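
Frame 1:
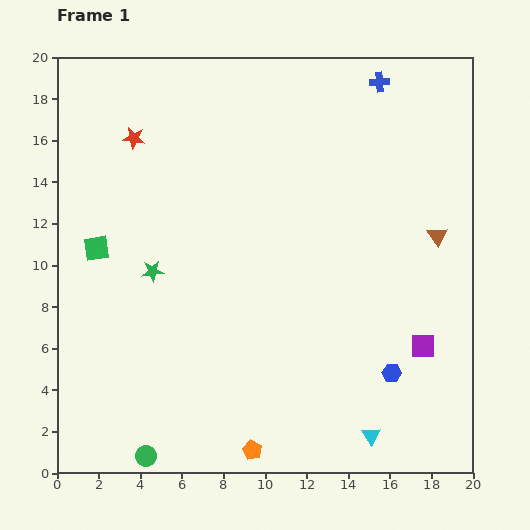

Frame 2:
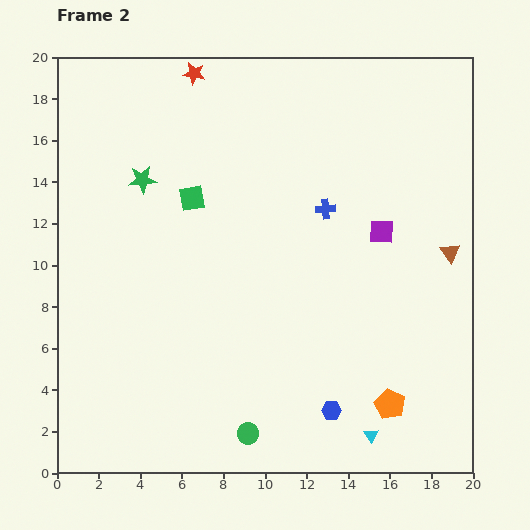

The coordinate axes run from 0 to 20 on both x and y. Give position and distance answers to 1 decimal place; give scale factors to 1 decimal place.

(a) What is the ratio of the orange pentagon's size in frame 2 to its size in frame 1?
1.6×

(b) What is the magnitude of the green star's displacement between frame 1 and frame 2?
4.4

The green star moved from (4.6, 9.7) to (4.1, 14.1), a distance of √(0.5² + 4.4²) ≈ 4.4.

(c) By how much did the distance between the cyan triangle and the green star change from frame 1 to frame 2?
+3.4

Distance in frame 1: 13.1. Distance in frame 2: 16.5.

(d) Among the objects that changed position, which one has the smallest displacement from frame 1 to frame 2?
the brown triangle

(moved 1.0)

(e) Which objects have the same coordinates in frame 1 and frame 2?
the cyan triangle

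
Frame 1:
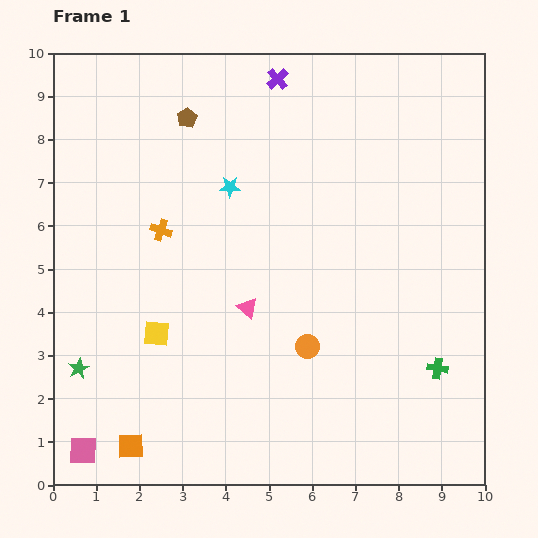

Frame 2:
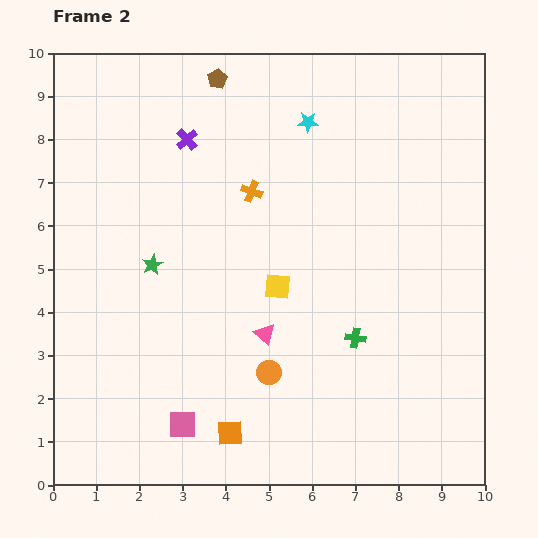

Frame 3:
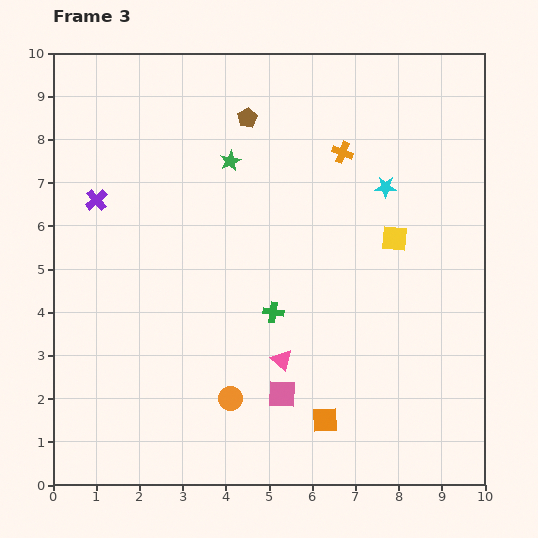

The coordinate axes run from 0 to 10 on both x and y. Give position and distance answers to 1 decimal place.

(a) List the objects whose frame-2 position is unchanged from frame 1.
none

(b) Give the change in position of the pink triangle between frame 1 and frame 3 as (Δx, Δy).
(0.8, -1.2)

The pink triangle was at (4.5, 4.1) in frame 1 and (5.3, 2.9) in frame 3.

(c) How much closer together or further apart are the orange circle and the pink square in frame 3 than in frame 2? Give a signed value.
-1.1

Distance in frame 2: 2.3. Distance in frame 3: 1.2.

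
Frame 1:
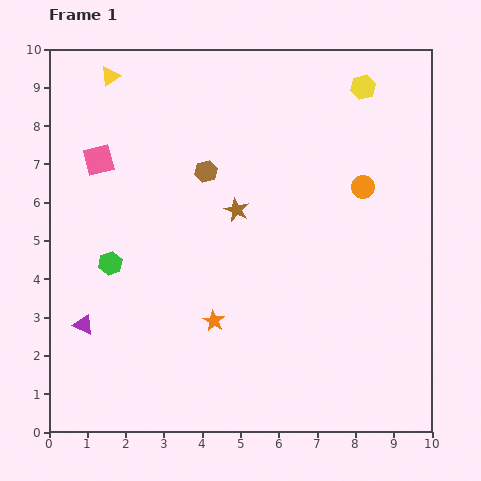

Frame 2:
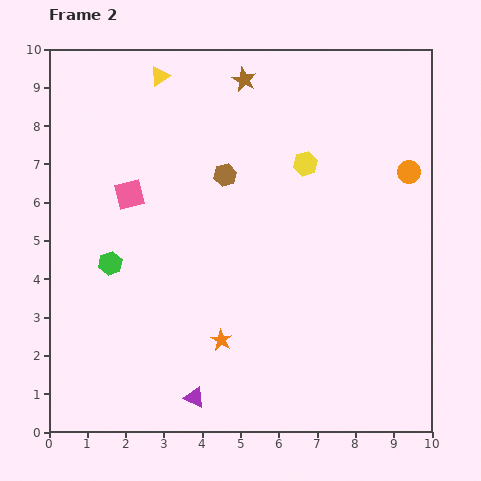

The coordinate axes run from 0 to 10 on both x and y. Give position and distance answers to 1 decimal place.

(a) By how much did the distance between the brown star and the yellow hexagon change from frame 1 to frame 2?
-1.9

Distance in frame 1: 4.6. Distance in frame 2: 2.7.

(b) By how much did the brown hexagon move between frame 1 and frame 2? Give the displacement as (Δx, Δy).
(0.5, -0.1)

The brown hexagon was at (4.1, 6.8) in frame 1 and (4.6, 6.7) in frame 2.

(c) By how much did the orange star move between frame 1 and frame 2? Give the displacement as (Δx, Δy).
(0.2, -0.5)

The orange star was at (4.3, 2.9) in frame 1 and (4.5, 2.4) in frame 2.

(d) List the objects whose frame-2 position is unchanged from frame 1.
the green hexagon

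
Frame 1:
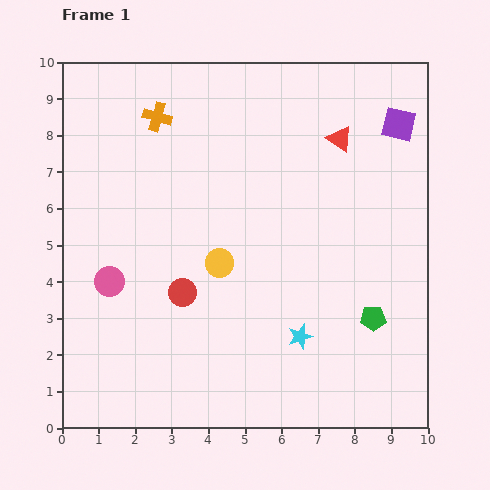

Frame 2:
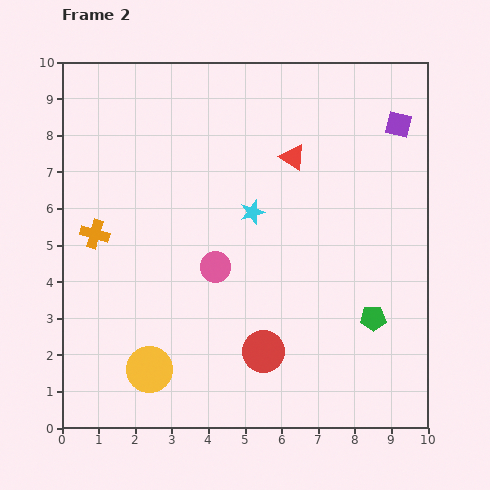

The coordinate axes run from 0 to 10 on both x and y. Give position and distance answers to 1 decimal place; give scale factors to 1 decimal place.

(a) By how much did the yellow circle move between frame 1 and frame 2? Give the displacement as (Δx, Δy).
(-1.9, -2.9)

The yellow circle was at (4.3, 4.5) in frame 1 and (2.4, 1.6) in frame 2.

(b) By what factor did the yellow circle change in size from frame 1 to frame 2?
1.6×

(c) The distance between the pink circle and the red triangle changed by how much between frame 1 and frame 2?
-3.7

Distance in frame 1: 7.4. Distance in frame 2: 3.7.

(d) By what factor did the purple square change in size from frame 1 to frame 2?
0.8×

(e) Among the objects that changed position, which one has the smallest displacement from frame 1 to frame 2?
the red triangle

(moved 1.4)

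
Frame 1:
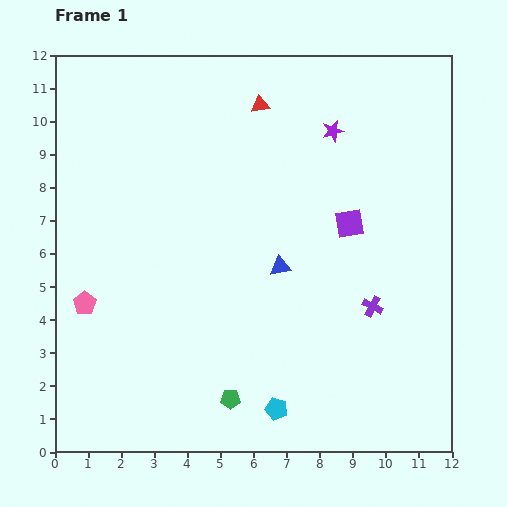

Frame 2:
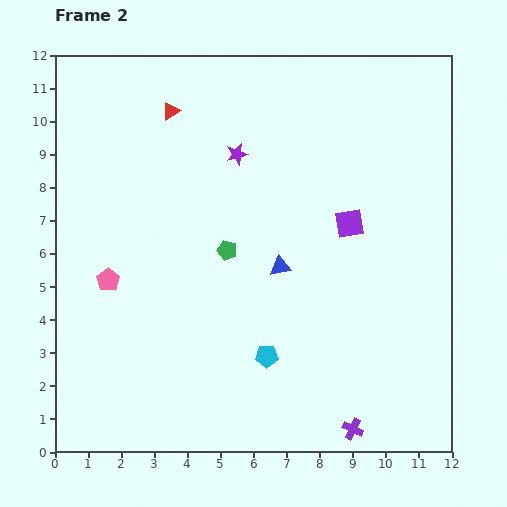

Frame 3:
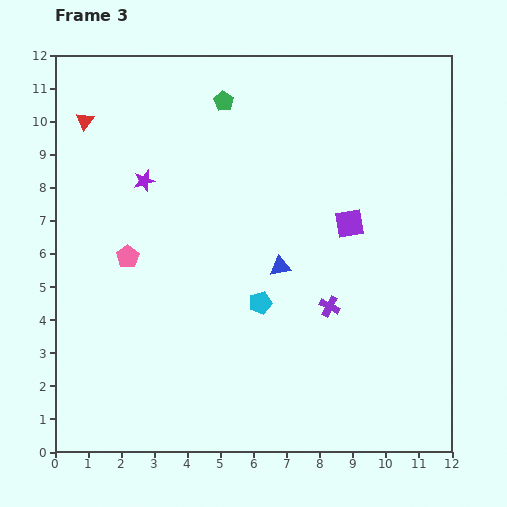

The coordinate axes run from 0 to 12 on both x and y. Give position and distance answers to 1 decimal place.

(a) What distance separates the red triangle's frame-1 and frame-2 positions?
2.7

The red triangle moved from (6.2, 10.5) to (3.5, 10.3), a distance of √(2.7² + 0.2²) ≈ 2.7.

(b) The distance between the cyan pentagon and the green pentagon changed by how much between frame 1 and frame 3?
+4.8

Distance in frame 1: 1.4. Distance in frame 3: 6.2.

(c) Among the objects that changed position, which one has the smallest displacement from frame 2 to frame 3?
the pink pentagon

(moved 0.9)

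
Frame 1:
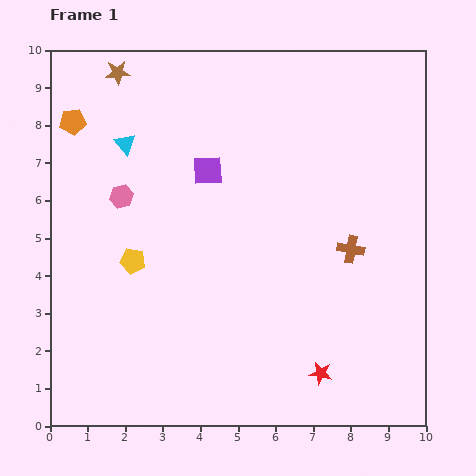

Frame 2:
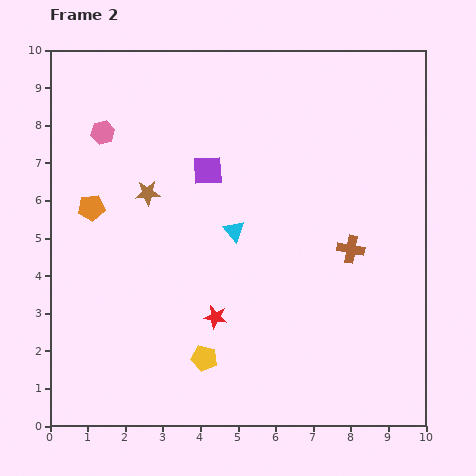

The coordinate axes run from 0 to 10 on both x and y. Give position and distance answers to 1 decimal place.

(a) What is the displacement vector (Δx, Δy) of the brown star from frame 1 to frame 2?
(0.8, -3.2)

The brown star was at (1.8, 9.4) in frame 1 and (2.6, 6.2) in frame 2.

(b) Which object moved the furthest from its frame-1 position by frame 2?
the cyan triangle

(moved 3.7; next 3.3)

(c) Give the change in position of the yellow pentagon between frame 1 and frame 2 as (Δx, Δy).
(1.9, -2.6)

The yellow pentagon was at (2.2, 4.4) in frame 1 and (4.1, 1.8) in frame 2.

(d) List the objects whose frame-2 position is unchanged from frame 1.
the brown cross, the purple square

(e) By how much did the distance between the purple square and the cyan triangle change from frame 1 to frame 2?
-0.6

Distance in frame 1: 2.3. Distance in frame 2: 1.7.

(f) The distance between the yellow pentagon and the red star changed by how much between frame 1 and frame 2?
-4.7

Distance in frame 1: 5.8. Distance in frame 2: 1.1.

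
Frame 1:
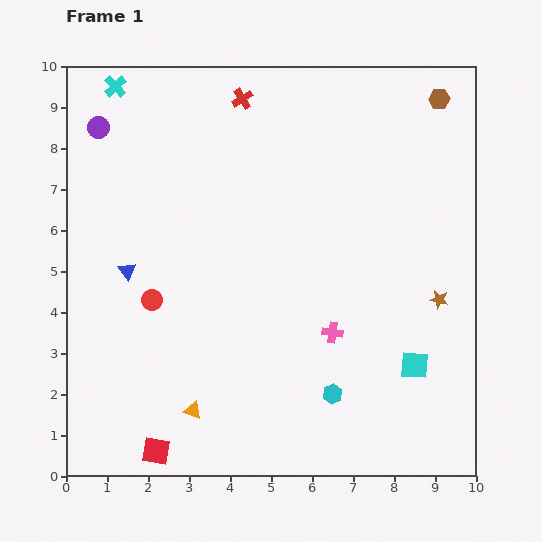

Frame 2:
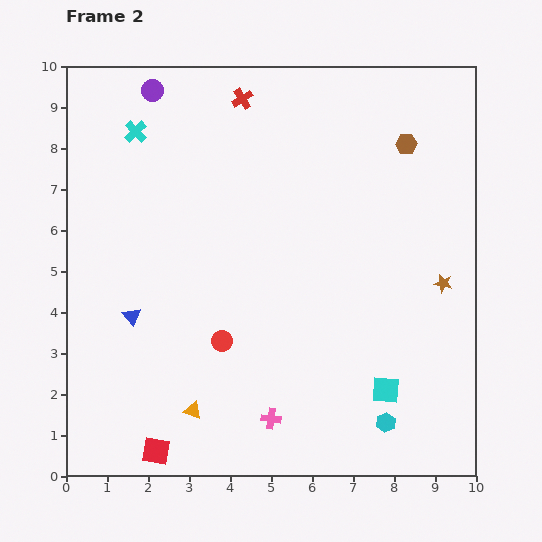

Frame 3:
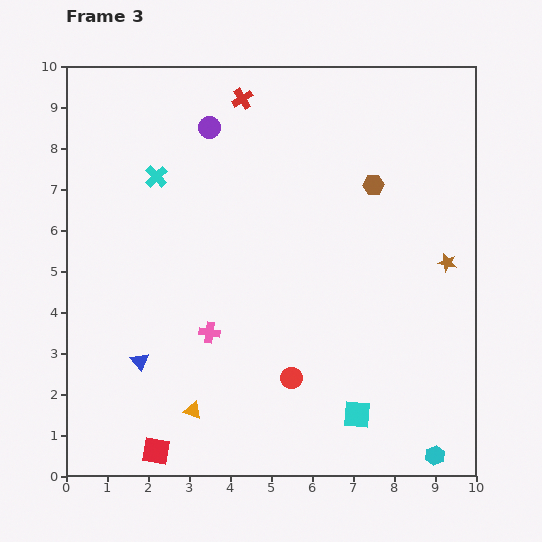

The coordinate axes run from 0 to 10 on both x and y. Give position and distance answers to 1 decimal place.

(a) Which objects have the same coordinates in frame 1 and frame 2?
the red cross, the orange triangle, the red square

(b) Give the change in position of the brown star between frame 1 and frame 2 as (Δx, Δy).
(0.1, 0.4)

The brown star was at (9.1, 4.3) in frame 1 and (9.2, 4.7) in frame 2.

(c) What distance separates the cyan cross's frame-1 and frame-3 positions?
2.4

The cyan cross moved from (1.2, 9.5) to (2.2, 7.3), a distance of √(1.0² + 2.2²) ≈ 2.4.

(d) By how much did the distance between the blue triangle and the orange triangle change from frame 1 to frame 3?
-2.0

Distance in frame 1: 3.8. Distance in frame 3: 1.8.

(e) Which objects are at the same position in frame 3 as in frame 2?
the red cross, the orange triangle, the red square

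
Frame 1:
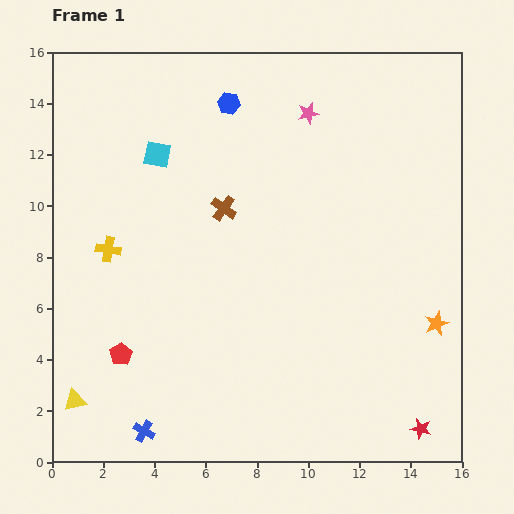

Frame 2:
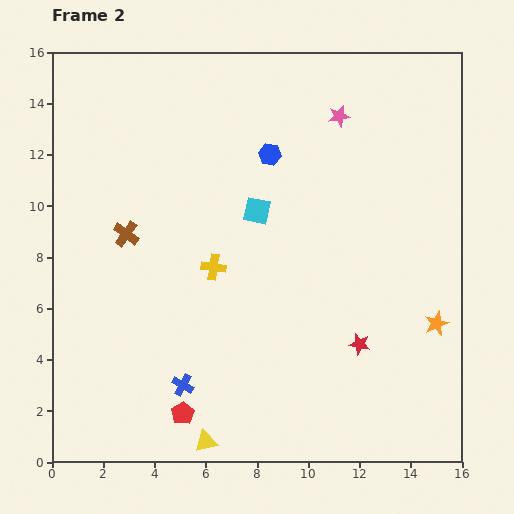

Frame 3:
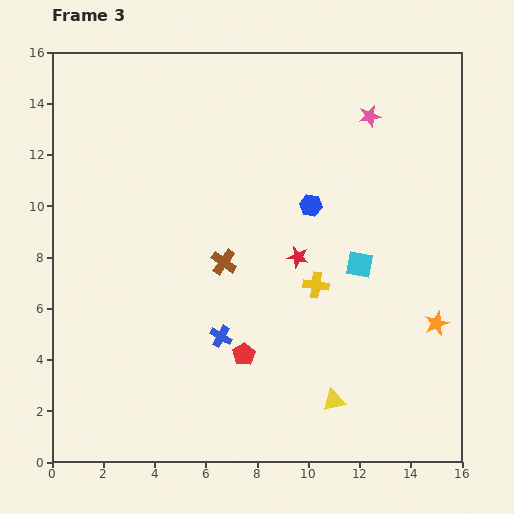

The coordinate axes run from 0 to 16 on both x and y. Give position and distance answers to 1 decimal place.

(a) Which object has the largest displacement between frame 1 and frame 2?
the yellow triangle

(moved 5.3; next 4.5)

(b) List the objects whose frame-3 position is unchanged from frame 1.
the orange star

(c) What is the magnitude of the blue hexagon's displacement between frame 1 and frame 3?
5.1

The blue hexagon moved from (6.9, 14.0) to (10.1, 10.0), a distance of √(3.2² + 4.0²) ≈ 5.1.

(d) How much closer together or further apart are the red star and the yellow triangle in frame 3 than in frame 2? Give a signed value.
-1.3

Distance in frame 2: 7.1. Distance in frame 3: 5.8.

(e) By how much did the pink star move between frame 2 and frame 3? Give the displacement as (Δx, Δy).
(1.2, 0.0)

The pink star was at (11.2, 13.5) in frame 2 and (12.4, 13.5) in frame 3.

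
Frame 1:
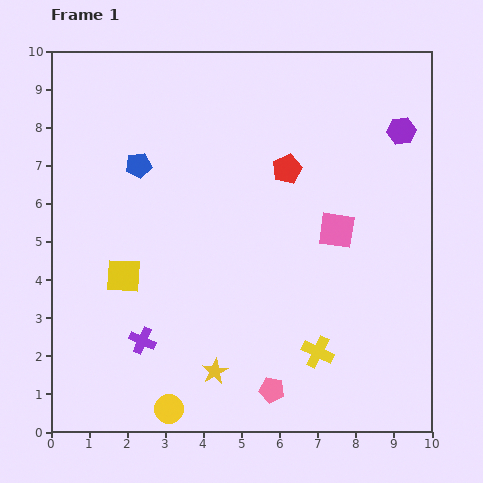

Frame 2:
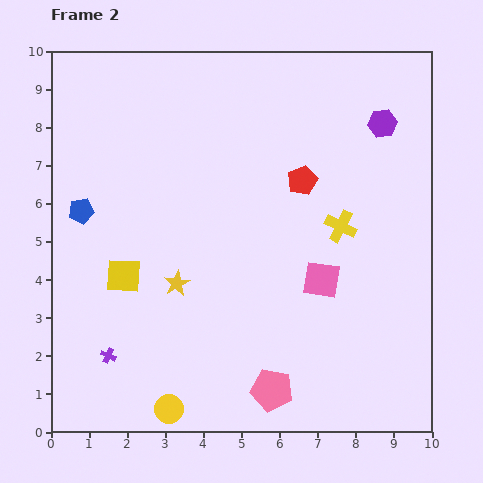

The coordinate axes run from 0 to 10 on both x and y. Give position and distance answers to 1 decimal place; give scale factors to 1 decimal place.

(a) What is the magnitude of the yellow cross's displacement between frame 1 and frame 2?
3.4

The yellow cross moved from (7.0, 2.1) to (7.6, 5.4), a distance of √(0.6² + 3.3²) ≈ 3.4.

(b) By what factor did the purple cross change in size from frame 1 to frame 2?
0.6×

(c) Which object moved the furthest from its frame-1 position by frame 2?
the yellow cross

(moved 3.4; next 2.5)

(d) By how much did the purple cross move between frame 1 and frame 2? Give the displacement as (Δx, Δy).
(-0.9, -0.4)

The purple cross was at (2.4, 2.4) in frame 1 and (1.5, 2.0) in frame 2.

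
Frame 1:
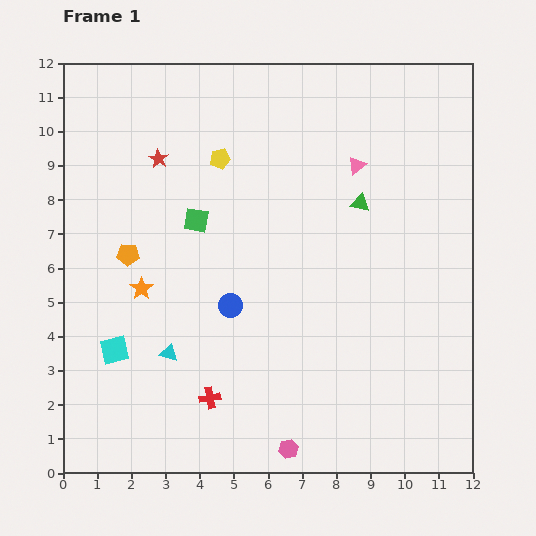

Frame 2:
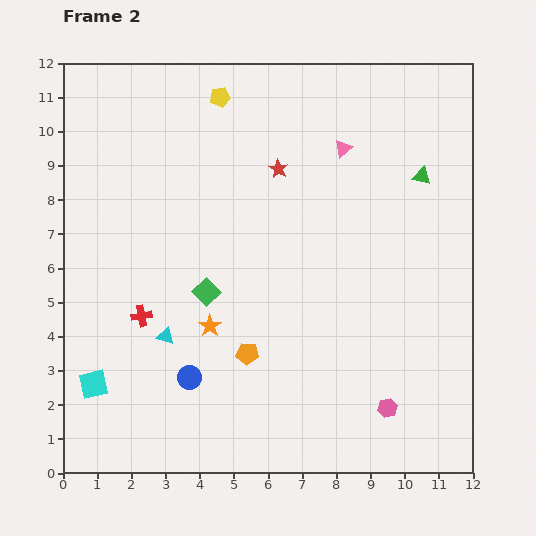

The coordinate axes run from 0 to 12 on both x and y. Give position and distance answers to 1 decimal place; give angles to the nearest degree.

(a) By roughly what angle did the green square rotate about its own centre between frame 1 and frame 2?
36° clockwise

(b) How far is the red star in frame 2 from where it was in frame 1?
3.5

The red star moved from (2.8, 9.2) to (6.3, 8.9), a distance of √(3.5² + 0.3²) ≈ 3.5.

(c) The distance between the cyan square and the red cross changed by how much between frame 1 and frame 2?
-0.7

Distance in frame 1: 3.1. Distance in frame 2: 2.4.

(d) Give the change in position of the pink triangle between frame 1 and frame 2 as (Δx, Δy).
(-0.4, 0.5)

The pink triangle was at (8.6, 9.0) in frame 1 and (8.2, 9.5) in frame 2.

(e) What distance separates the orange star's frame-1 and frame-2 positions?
2.3

The orange star moved from (2.3, 5.4) to (4.3, 4.3), a distance of √(2.0² + 1.1²) ≈ 2.3.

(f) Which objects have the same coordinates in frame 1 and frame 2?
none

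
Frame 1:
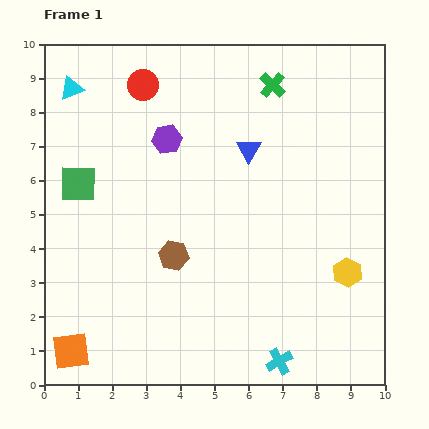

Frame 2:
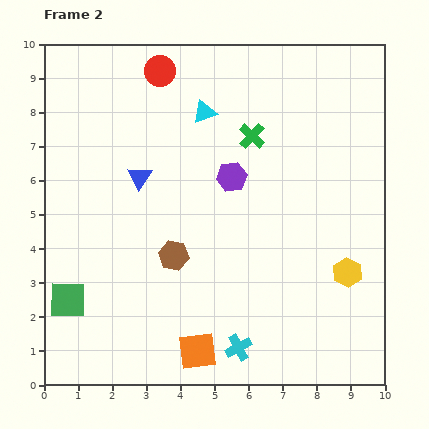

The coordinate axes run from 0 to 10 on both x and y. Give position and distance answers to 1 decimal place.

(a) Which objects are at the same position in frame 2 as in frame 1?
the brown hexagon, the yellow hexagon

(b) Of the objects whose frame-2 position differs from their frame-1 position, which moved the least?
the red circle

(moved 0.6)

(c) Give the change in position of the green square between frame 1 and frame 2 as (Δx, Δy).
(-0.3, -3.4)

The green square was at (1.0, 5.9) in frame 1 and (0.7, 2.5) in frame 2.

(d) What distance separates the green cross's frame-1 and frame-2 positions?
1.6

The green cross moved from (6.7, 8.8) to (6.1, 7.3), a distance of √(0.6² + 1.5²) ≈ 1.6.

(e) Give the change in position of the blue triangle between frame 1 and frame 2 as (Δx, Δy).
(-3.2, -0.8)

The blue triangle was at (6.0, 6.9) in frame 1 and (2.8, 6.1) in frame 2.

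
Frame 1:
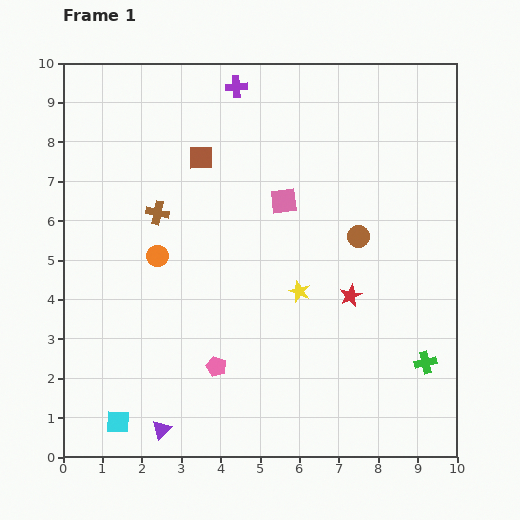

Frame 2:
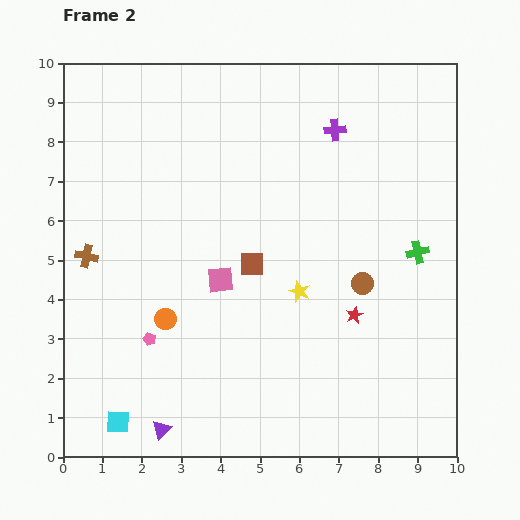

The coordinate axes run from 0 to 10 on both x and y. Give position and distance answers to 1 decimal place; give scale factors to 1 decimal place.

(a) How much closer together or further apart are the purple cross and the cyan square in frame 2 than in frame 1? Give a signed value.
+0.2

Distance in frame 1: 9.0. Distance in frame 2: 9.2.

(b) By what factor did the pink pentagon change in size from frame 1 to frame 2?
0.6×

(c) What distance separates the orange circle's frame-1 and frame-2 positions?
1.6

The orange circle moved from (2.4, 5.1) to (2.6, 3.5), a distance of √(0.2² + 1.6²) ≈ 1.6.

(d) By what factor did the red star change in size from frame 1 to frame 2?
0.8×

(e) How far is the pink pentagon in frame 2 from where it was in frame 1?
1.8

The pink pentagon moved from (3.9, 2.3) to (2.2, 3.0), a distance of √(1.7² + 0.7²) ≈ 1.8.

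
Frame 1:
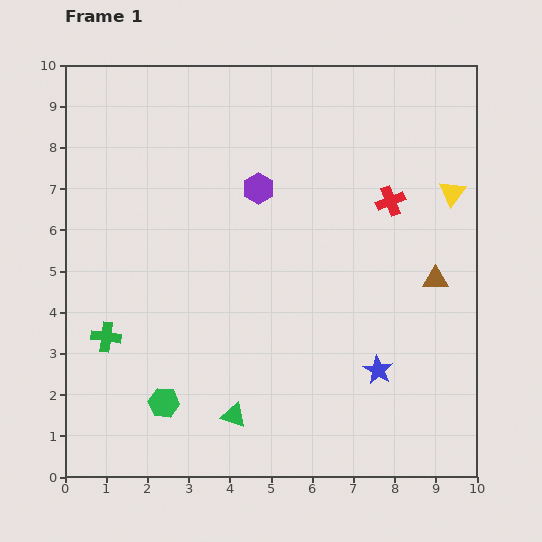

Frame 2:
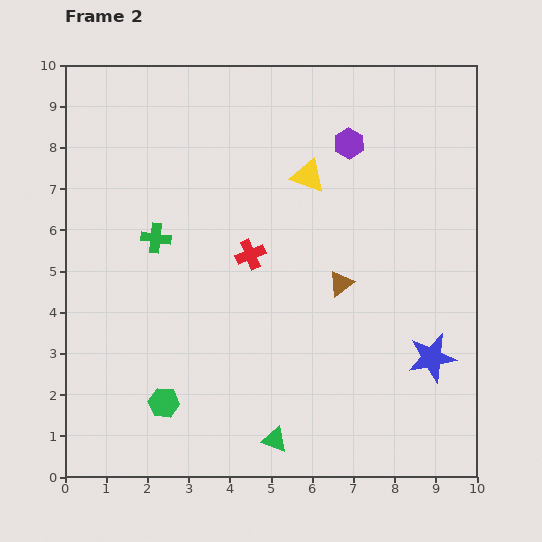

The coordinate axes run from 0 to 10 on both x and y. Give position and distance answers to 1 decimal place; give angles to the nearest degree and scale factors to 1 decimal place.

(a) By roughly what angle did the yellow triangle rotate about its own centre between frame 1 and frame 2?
49° counter-clockwise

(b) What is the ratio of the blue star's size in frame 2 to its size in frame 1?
1.7×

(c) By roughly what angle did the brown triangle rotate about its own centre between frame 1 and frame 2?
35° counter-clockwise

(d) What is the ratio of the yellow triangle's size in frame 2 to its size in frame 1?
1.3×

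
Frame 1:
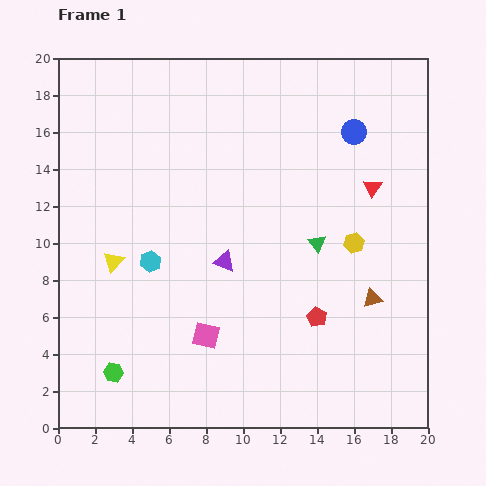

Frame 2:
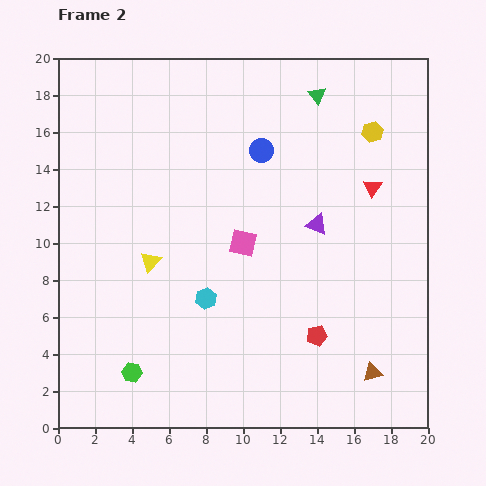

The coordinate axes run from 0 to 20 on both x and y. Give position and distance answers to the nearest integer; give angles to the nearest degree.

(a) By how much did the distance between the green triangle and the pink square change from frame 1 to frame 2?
+1

Distance in frame 1: 8. Distance in frame 2: 9.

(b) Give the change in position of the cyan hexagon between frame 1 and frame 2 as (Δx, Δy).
(3, -2)

The cyan hexagon was at (5, 9) in frame 1 and (8, 7) in frame 2.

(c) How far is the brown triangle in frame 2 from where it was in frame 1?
4

The brown triangle moved from (17, 7) to (17, 3), a distance of √(0² + 4²) ≈ 4.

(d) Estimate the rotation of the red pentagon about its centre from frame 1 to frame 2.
30° clockwise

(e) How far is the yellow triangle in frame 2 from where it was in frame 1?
2

The yellow triangle moved from (3, 9) to (5, 9), a distance of √(2² + 0²) ≈ 2.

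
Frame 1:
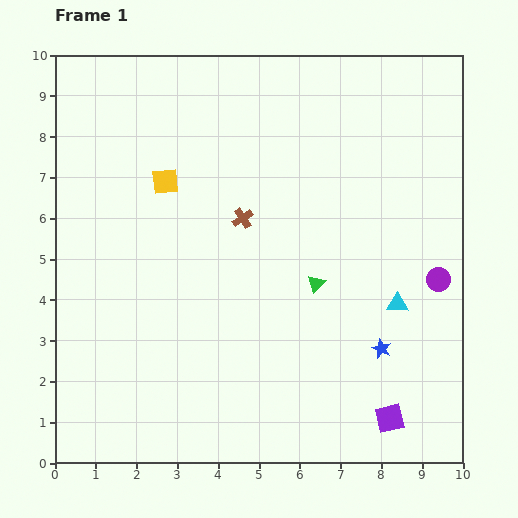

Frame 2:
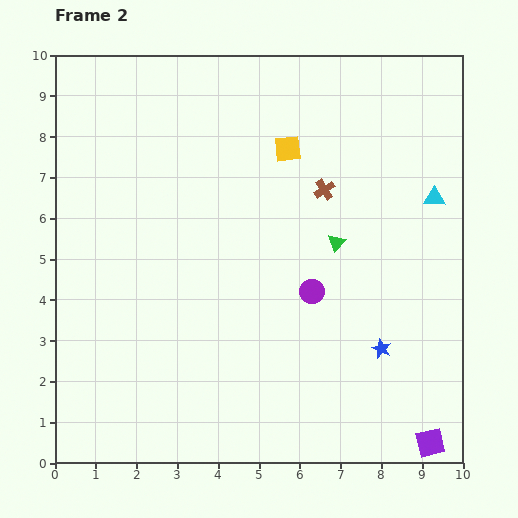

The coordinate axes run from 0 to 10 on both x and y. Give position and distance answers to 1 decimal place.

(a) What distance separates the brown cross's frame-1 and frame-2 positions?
2.1

The brown cross moved from (4.6, 6.0) to (6.6, 6.7), a distance of √(2.0² + 0.7²) ≈ 2.1.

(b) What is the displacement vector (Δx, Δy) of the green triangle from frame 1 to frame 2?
(0.5, 1.0)

The green triangle was at (6.4, 4.4) in frame 1 and (6.9, 5.4) in frame 2.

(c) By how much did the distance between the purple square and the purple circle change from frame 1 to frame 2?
+1.1

Distance in frame 1: 3.6. Distance in frame 2: 4.7.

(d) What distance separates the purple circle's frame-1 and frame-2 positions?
3.1

The purple circle moved from (9.4, 4.5) to (6.3, 4.2), a distance of √(3.1² + 0.3²) ≈ 3.1.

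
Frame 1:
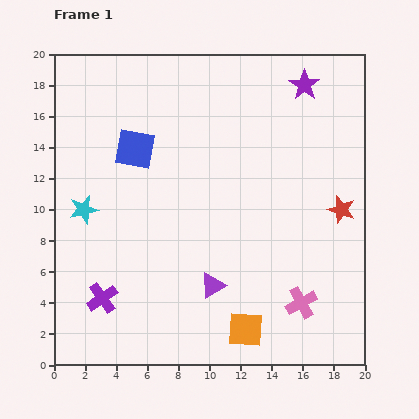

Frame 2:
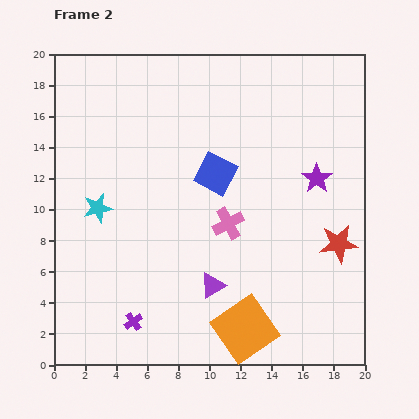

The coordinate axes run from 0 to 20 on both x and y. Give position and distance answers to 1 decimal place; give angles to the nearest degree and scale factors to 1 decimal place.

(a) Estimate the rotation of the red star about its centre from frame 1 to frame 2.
24° counter-clockwise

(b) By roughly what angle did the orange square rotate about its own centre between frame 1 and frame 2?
38° counter-clockwise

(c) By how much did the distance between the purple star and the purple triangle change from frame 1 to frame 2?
-4.6

Distance in frame 1: 14.2. Distance in frame 2: 9.6.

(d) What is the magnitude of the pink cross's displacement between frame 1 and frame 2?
6.9

The pink cross moved from (15.9, 4.0) to (11.2, 9.1), a distance of √(4.7² + 5.1²) ≈ 6.9.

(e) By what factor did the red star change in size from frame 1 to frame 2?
1.4×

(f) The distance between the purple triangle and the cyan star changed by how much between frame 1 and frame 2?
-0.7

Distance in frame 1: 9.6. Distance in frame 2: 8.9.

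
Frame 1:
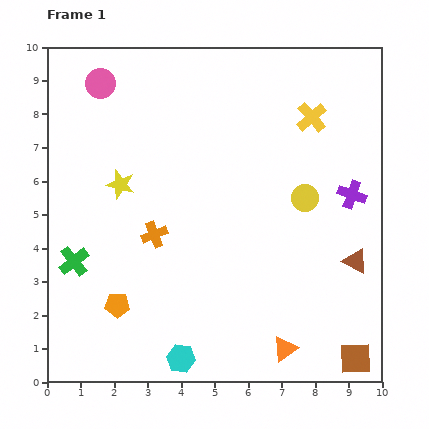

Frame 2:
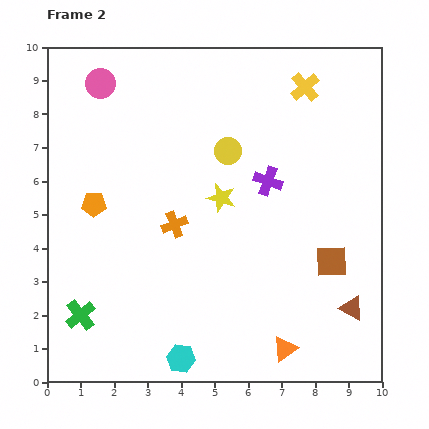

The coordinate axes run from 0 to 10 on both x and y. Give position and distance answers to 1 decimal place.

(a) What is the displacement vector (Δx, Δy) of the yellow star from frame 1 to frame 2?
(3.0, -0.4)

The yellow star was at (2.2, 5.9) in frame 1 and (5.2, 5.5) in frame 2.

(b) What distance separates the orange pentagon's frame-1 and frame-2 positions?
3.1

The orange pentagon moved from (2.1, 2.3) to (1.4, 5.3), a distance of √(0.7² + 3.0²) ≈ 3.1.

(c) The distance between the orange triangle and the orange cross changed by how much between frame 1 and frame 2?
-0.2

Distance in frame 1: 5.2. Distance in frame 2: 5.0.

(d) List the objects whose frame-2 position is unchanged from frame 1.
the pink circle, the orange triangle, the cyan hexagon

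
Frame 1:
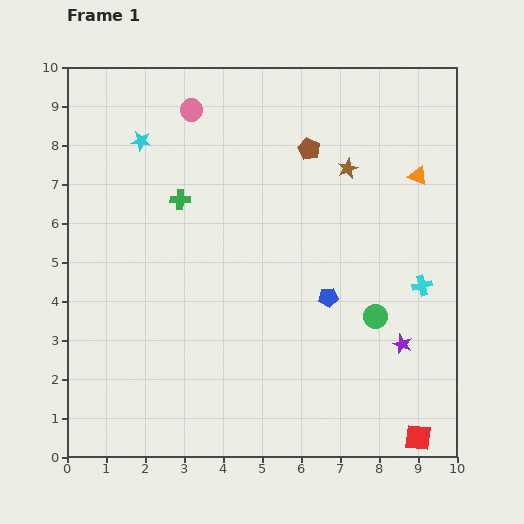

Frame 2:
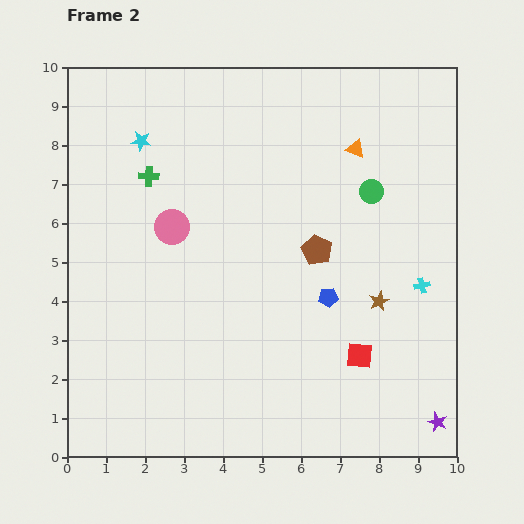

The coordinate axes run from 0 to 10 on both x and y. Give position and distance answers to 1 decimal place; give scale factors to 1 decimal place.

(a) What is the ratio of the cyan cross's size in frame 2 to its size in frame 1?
0.8×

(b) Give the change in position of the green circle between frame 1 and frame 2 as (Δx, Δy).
(-0.1, 3.2)

The green circle was at (7.9, 3.6) in frame 1 and (7.8, 6.8) in frame 2.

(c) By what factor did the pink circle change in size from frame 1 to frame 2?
1.6×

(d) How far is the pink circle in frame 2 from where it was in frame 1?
3.0

The pink circle moved from (3.2, 8.9) to (2.7, 5.9), a distance of √(0.5² + 3.0²) ≈ 3.0.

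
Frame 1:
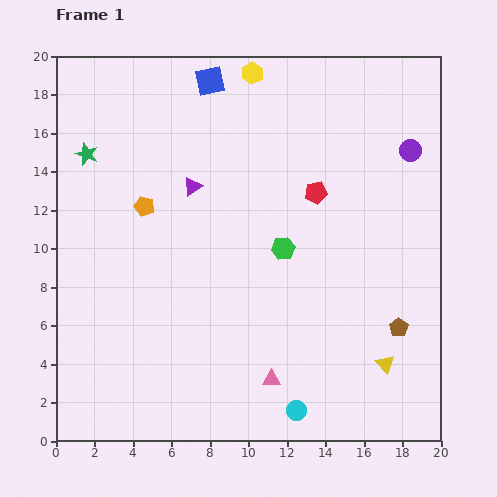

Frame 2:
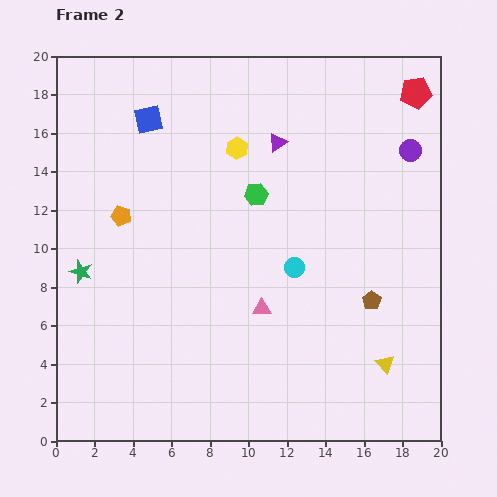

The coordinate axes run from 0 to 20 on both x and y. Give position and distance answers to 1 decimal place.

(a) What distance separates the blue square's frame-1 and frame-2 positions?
3.8

The blue square moved from (8.0, 18.7) to (4.8, 16.7), a distance of √(3.2² + 2.0²) ≈ 3.8.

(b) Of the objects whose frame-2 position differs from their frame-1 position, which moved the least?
the orange pentagon

(moved 1.3)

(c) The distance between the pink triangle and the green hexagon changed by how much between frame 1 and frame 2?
-0.9

Distance in frame 1: 6.8. Distance in frame 2: 5.9.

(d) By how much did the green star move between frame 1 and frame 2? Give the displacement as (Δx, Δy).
(-0.3, -6.1)

The green star was at (1.6, 14.9) in frame 1 and (1.3, 8.8) in frame 2.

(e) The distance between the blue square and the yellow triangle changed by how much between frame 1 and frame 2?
+0.4

Distance in frame 1: 17.3. Distance in frame 2: 17.7.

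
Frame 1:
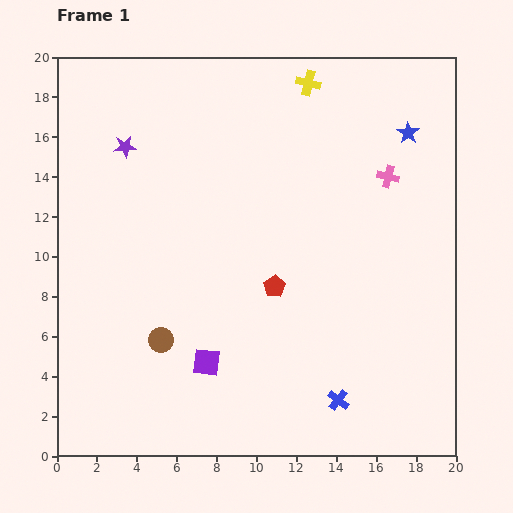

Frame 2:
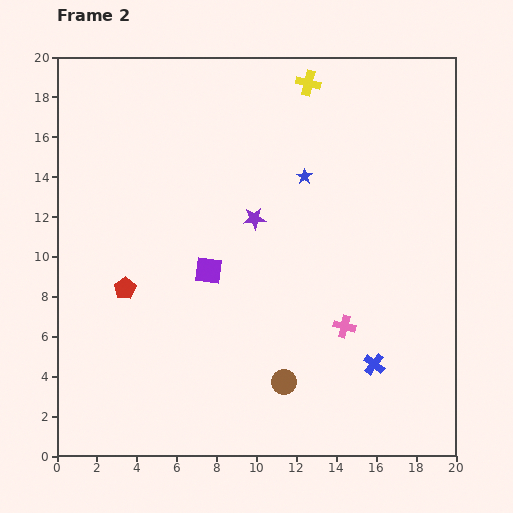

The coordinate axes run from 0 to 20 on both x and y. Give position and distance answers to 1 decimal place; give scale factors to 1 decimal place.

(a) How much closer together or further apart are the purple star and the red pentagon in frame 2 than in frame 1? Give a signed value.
-2.9

Distance in frame 1: 10.3. Distance in frame 2: 7.4.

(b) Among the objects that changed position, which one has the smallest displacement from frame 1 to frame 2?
the blue cross

(moved 2.5)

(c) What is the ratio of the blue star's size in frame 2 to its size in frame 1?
0.7×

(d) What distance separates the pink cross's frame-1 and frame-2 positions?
7.8

The pink cross moved from (16.6, 14.0) to (14.4, 6.5), a distance of √(2.2² + 7.5²) ≈ 7.8.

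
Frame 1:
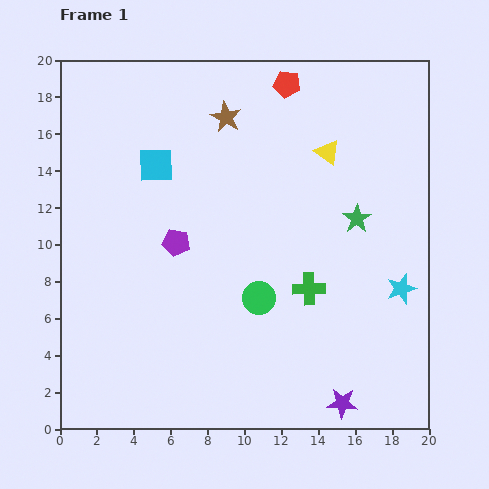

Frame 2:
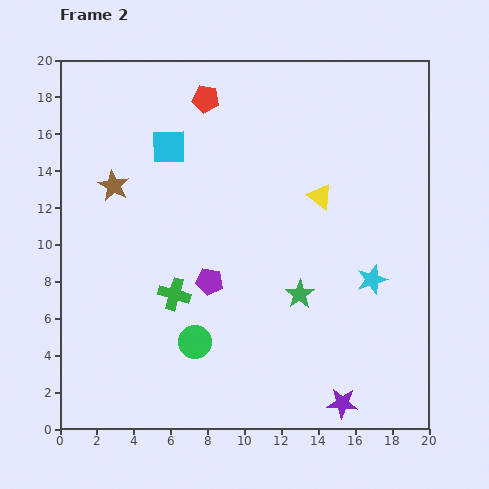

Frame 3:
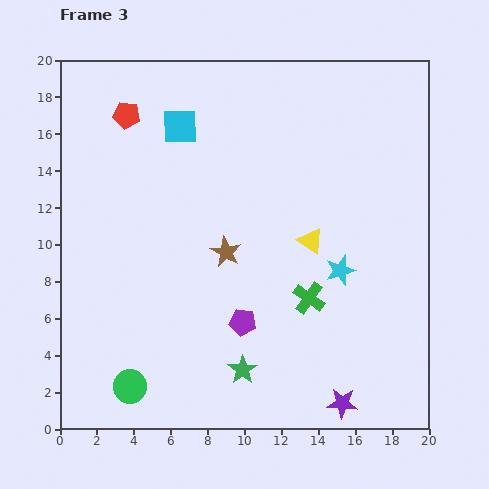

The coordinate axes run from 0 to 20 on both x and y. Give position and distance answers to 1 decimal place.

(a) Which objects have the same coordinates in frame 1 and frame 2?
the purple star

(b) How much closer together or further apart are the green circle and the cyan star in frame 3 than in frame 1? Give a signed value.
+5.3

Distance in frame 1: 7.7. Distance in frame 3: 13.0.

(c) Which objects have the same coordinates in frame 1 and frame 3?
the purple star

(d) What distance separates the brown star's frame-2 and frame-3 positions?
7.1

The brown star moved from (2.9, 13.2) to (9.0, 9.6), a distance of √(6.1² + 3.6²) ≈ 7.1.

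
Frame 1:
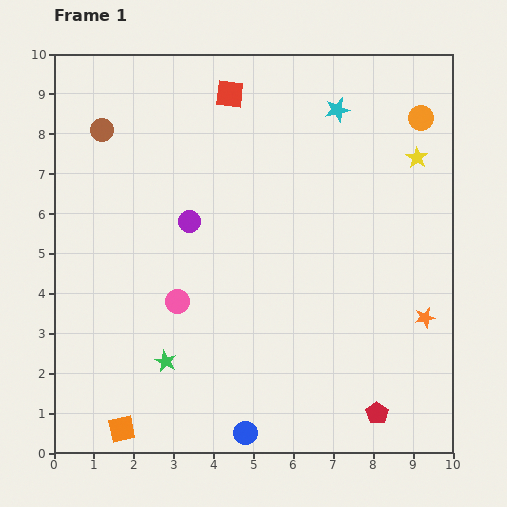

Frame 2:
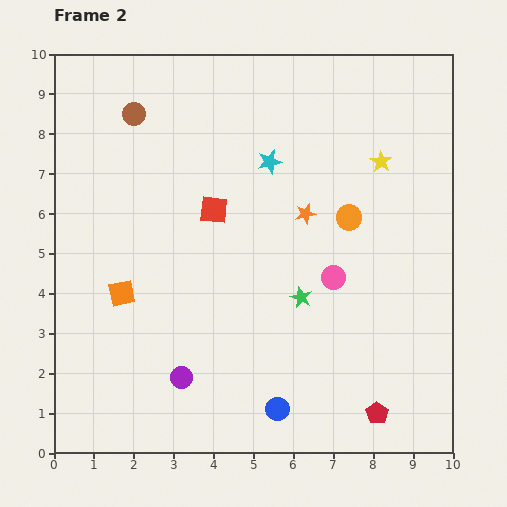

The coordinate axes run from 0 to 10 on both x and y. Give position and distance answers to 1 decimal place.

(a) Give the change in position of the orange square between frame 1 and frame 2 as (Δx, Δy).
(0.0, 3.4)

The orange square was at (1.7, 0.6) in frame 1 and (1.7, 4.0) in frame 2.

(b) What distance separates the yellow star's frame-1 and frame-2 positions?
0.9

The yellow star moved from (9.1, 7.4) to (8.2, 7.3), a distance of √(0.9² + 0.1²) ≈ 0.9.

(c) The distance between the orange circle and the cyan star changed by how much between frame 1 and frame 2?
+0.3

Distance in frame 1: 2.1. Distance in frame 2: 2.4.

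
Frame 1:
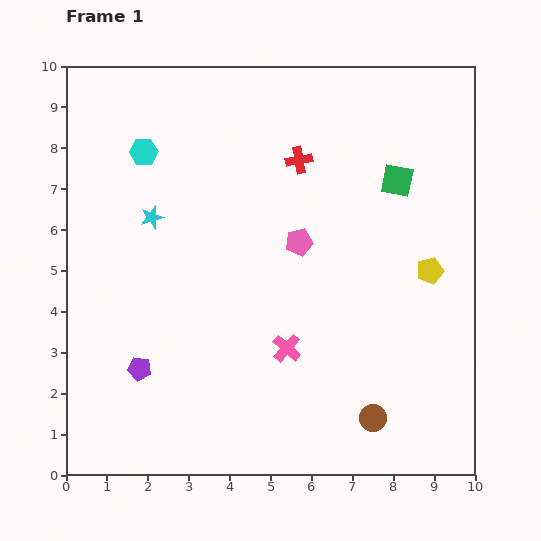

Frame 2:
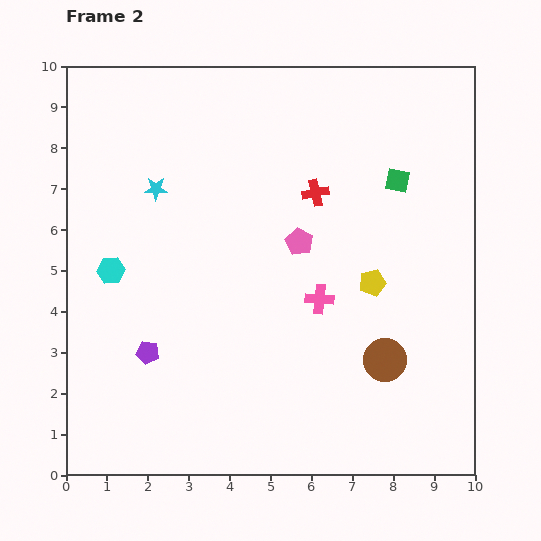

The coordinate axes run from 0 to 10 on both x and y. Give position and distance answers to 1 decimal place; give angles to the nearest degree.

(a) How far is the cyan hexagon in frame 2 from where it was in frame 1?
3.0

The cyan hexagon moved from (1.9, 7.9) to (1.1, 5.0), a distance of √(0.8² + 2.9²) ≈ 3.0.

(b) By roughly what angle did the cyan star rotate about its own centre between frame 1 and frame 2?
17° clockwise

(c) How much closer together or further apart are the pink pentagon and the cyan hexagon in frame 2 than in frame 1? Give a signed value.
+0.3

Distance in frame 1: 4.4. Distance in frame 2: 4.7.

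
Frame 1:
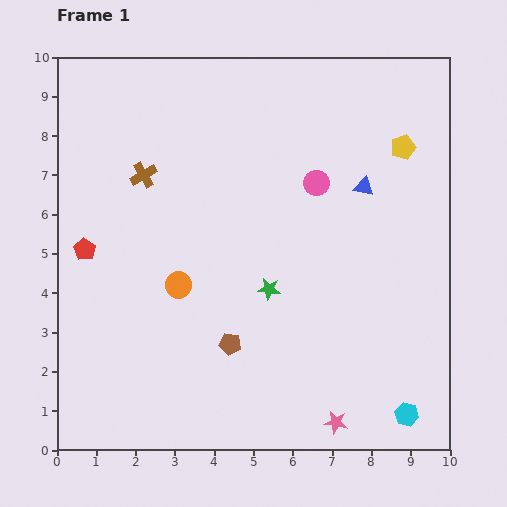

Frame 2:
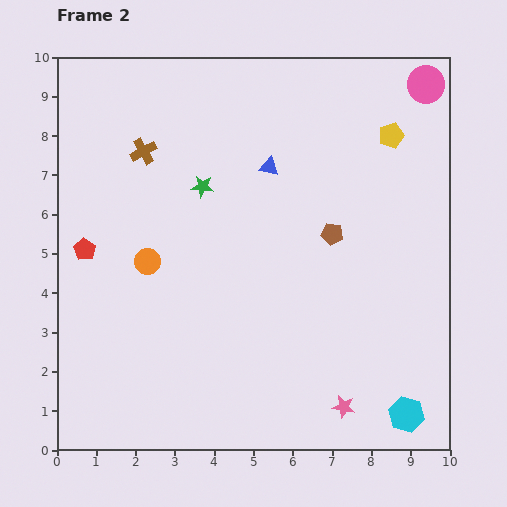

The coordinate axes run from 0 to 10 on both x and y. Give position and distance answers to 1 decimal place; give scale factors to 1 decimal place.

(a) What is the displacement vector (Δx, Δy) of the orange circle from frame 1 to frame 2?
(-0.8, 0.6)

The orange circle was at (3.1, 4.2) in frame 1 and (2.3, 4.8) in frame 2.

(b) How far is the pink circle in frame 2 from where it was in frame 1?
3.8

The pink circle moved from (6.6, 6.8) to (9.4, 9.3), a distance of √(2.8² + 2.5²) ≈ 3.8.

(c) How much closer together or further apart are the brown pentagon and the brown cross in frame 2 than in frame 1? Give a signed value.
+0.4

Distance in frame 1: 4.8. Distance in frame 2: 5.2.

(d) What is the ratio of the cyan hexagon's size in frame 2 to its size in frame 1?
1.5×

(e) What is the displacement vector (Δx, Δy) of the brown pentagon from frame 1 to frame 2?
(2.6, 2.8)

The brown pentagon was at (4.4, 2.7) in frame 1 and (7.0, 5.5) in frame 2.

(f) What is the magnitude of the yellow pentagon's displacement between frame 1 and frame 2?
0.4

The yellow pentagon moved from (8.8, 7.7) to (8.5, 8.0), a distance of √(0.3² + 0.3²) ≈ 0.4.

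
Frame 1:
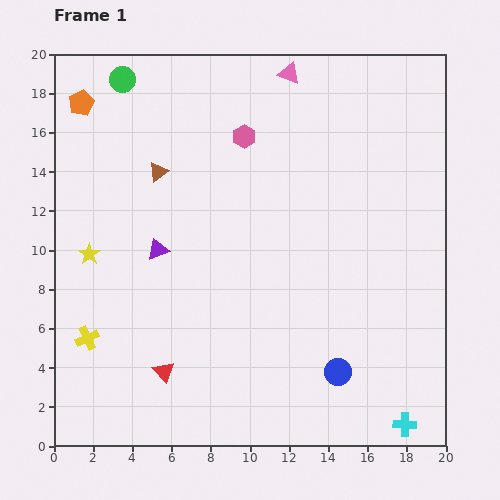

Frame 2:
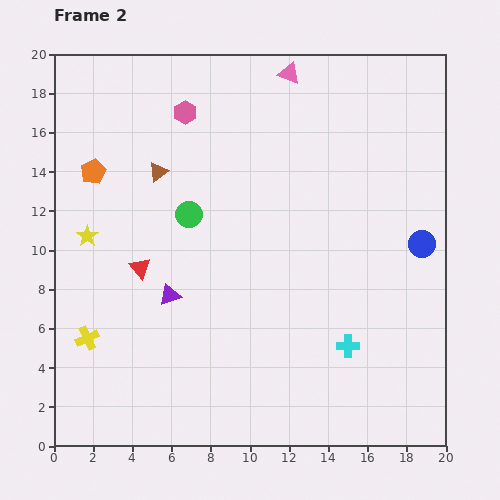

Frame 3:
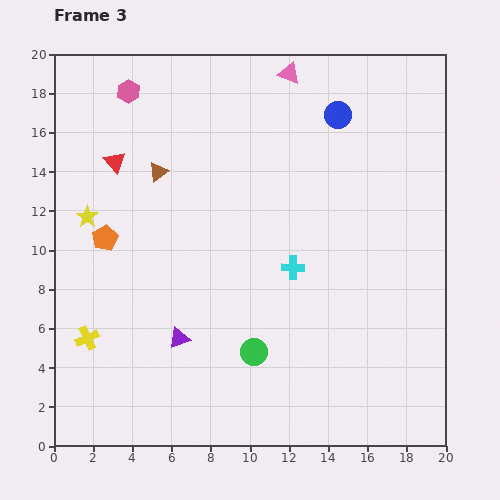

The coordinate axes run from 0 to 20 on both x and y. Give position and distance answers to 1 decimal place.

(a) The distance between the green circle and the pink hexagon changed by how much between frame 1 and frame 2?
-1.6

Distance in frame 1: 6.8. Distance in frame 2: 5.2.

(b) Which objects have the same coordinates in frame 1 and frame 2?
the yellow cross, the brown triangle, the pink triangle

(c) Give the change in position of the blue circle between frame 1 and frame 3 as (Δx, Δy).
(0.0, 13.1)

The blue circle was at (14.5, 3.8) in frame 1 and (14.5, 16.9) in frame 3.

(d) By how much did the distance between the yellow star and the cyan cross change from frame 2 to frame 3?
-3.6

Distance in frame 2: 14.4. Distance in frame 3: 10.8.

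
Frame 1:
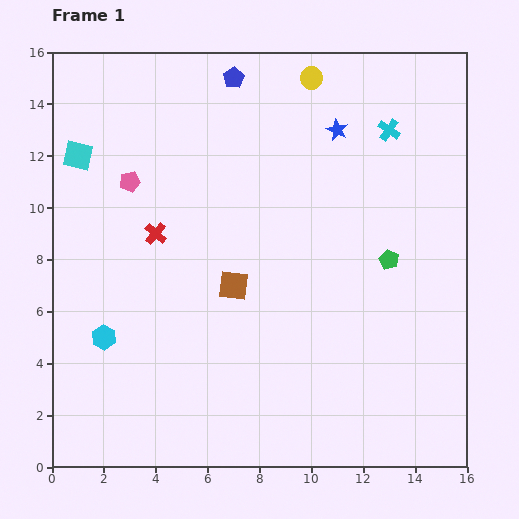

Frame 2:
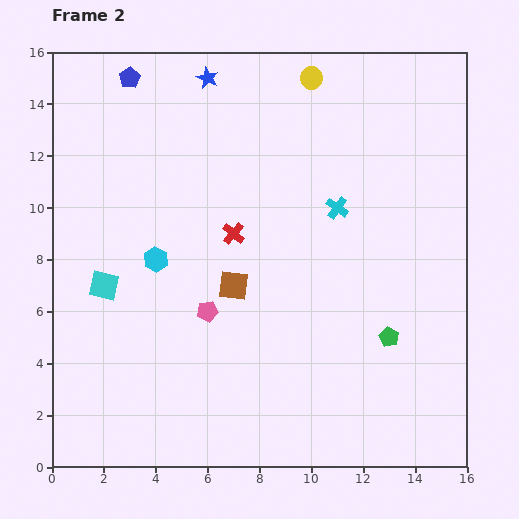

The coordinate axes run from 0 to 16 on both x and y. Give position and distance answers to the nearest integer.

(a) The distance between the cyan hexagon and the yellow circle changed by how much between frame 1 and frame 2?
-4

Distance in frame 1: 13. Distance in frame 2: 9.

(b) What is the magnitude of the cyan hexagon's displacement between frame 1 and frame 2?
4

The cyan hexagon moved from (2, 5) to (4, 8), a distance of √(2² + 3²) ≈ 4.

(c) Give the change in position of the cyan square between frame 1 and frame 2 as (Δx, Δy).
(1, -5)

The cyan square was at (1, 12) in frame 1 and (2, 7) in frame 2.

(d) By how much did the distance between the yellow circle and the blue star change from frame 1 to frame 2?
+2

Distance in frame 1: 2. Distance in frame 2: 4.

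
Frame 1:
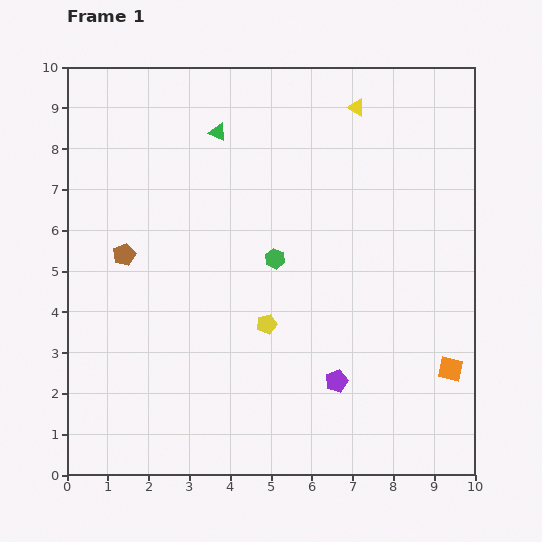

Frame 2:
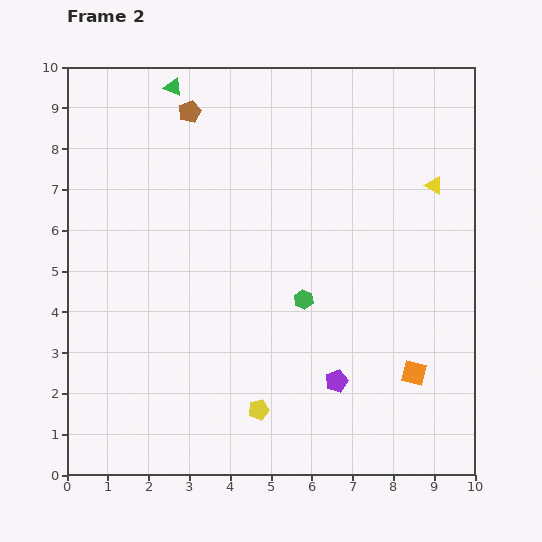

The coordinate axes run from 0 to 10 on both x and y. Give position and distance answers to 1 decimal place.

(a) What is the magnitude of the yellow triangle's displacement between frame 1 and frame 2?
2.7

The yellow triangle moved from (7.1, 9.0) to (9.0, 7.1), a distance of √(1.9² + 1.9²) ≈ 2.7.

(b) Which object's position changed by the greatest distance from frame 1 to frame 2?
the brown pentagon

(moved 3.8; next 2.7)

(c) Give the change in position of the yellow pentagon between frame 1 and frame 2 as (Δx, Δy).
(-0.2, -2.1)

The yellow pentagon was at (4.9, 3.7) in frame 1 and (4.7, 1.6) in frame 2.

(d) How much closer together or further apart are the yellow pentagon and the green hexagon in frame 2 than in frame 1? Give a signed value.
+1.3

Distance in frame 1: 1.6. Distance in frame 2: 2.9.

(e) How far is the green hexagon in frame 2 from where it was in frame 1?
1.2

The green hexagon moved from (5.1, 5.3) to (5.8, 4.3), a distance of √(0.7² + 1.0²) ≈ 1.2.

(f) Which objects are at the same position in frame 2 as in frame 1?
the purple pentagon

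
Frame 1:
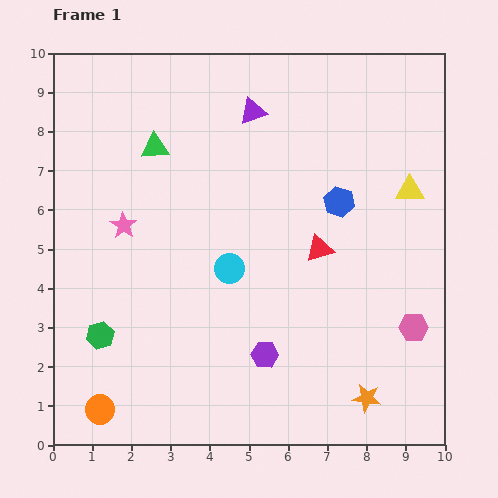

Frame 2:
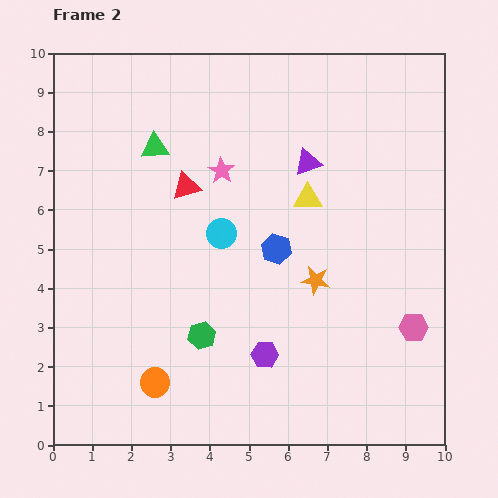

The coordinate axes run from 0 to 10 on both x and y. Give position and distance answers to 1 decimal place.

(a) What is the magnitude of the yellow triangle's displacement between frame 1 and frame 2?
2.6

The yellow triangle moved from (9.1, 6.5) to (6.5, 6.3), a distance of √(2.6² + 0.2²) ≈ 2.6.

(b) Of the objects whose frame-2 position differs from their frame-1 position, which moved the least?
the cyan circle

(moved 0.9)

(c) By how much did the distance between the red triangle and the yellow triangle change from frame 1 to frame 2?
+0.4

Distance in frame 1: 2.7. Distance in frame 2: 3.1.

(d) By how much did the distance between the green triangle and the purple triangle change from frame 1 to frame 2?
+1.2

Distance in frame 1: 2.7. Distance in frame 2: 3.9.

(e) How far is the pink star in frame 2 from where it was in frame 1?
2.9

The pink star moved from (1.8, 5.6) to (4.3, 7.0), a distance of √(2.5² + 1.4²) ≈ 2.9.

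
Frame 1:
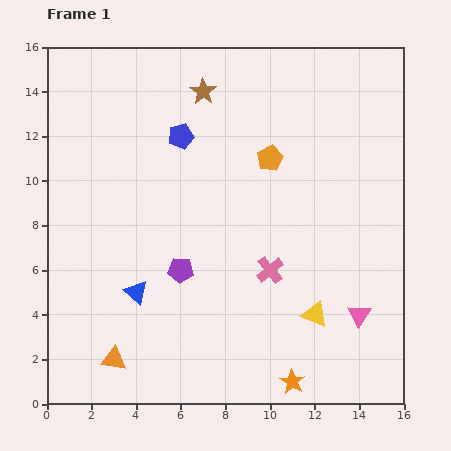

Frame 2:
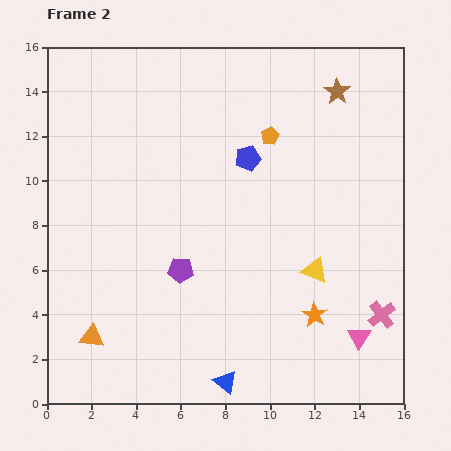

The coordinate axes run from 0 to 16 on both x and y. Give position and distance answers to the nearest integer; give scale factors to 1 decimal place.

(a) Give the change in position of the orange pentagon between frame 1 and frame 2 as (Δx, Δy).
(0, 1)

The orange pentagon was at (10, 11) in frame 1 and (10, 12) in frame 2.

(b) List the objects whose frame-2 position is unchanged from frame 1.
the purple pentagon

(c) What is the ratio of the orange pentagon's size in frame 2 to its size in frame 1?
0.7×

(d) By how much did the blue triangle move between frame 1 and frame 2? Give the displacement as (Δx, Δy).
(4, -4)

The blue triangle was at (4, 5) in frame 1 and (8, 1) in frame 2.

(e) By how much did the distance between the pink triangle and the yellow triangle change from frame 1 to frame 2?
+2

Distance in frame 1: 2. Distance in frame 2: 4.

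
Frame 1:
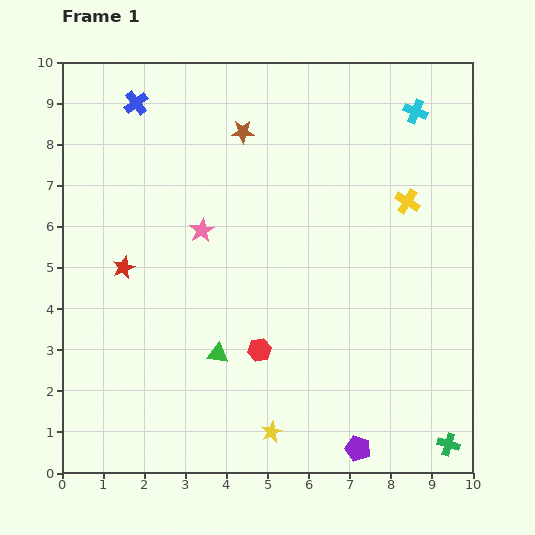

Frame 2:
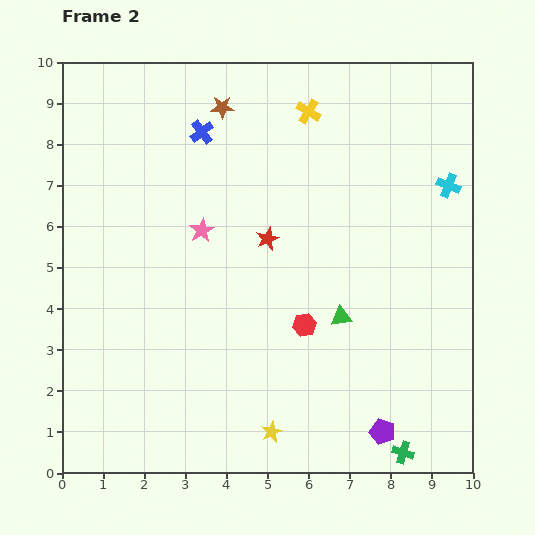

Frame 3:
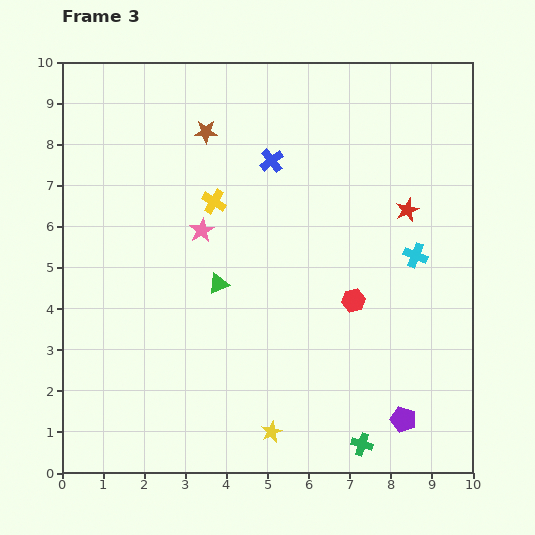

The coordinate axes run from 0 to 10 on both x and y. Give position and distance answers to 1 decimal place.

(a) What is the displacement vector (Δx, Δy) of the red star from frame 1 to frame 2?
(3.5, 0.7)

The red star was at (1.5, 5.0) in frame 1 and (5.0, 5.7) in frame 2.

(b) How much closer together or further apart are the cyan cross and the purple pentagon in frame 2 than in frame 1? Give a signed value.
-2.1

Distance in frame 1: 8.3. Distance in frame 2: 6.2.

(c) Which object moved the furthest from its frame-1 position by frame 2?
the red star

(moved 3.6; next 3.3)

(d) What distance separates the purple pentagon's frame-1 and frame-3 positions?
1.3

The purple pentagon moved from (7.2, 0.6) to (8.3, 1.3), a distance of √(1.1² + 0.7²) ≈ 1.3.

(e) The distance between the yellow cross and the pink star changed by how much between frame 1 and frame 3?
-4.2

Distance in frame 1: 5.0. Distance in frame 3: 0.8.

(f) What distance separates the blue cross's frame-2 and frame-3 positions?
1.8

The blue cross moved from (3.4, 8.3) to (5.1, 7.6), a distance of √(1.7² + 0.7²) ≈ 1.8.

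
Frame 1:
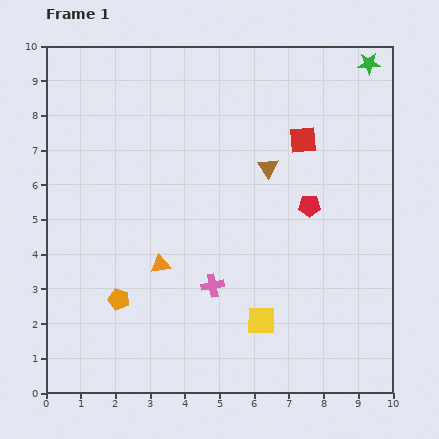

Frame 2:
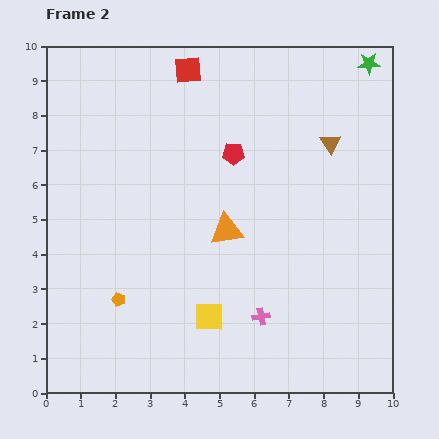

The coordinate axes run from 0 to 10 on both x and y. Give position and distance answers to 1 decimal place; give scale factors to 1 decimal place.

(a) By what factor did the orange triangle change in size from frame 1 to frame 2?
1.7×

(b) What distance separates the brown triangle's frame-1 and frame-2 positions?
1.9

The brown triangle moved from (6.4, 6.5) to (8.2, 7.2), a distance of √(1.8² + 0.7²) ≈ 1.9.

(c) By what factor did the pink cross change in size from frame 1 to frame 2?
0.8×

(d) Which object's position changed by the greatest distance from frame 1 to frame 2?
the red square

(moved 3.9; next 2.7)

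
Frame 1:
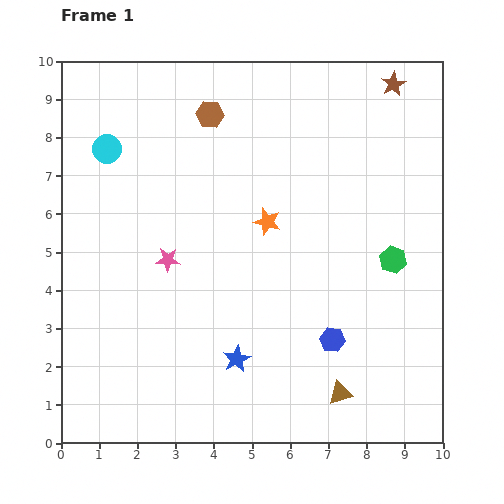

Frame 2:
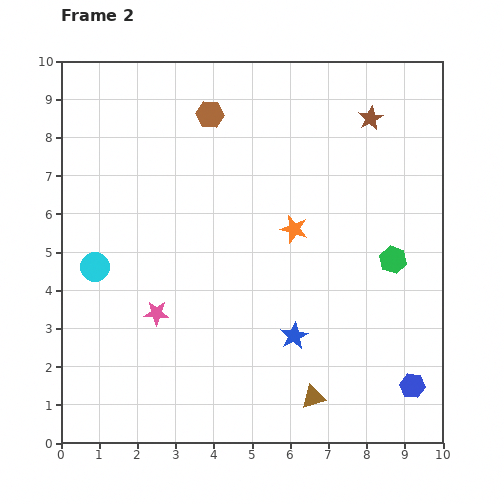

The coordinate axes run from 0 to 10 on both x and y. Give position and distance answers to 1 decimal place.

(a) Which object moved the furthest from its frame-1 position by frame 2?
the cyan circle

(moved 3.1; next 2.4)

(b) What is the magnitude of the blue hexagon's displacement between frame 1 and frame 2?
2.4

The blue hexagon moved from (7.1, 2.7) to (9.2, 1.5), a distance of √(2.1² + 1.2²) ≈ 2.4.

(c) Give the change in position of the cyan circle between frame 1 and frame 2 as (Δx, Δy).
(-0.3, -3.1)

The cyan circle was at (1.2, 7.7) in frame 1 and (0.9, 4.6) in frame 2.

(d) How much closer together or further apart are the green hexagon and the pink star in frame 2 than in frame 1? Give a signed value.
+0.5

Distance in frame 1: 5.9. Distance in frame 2: 6.4.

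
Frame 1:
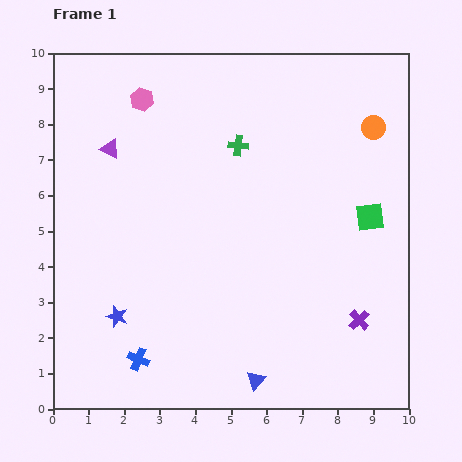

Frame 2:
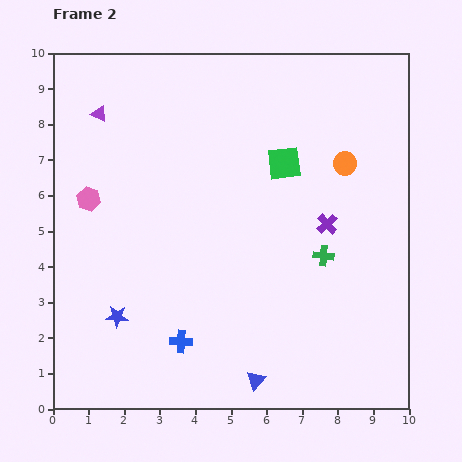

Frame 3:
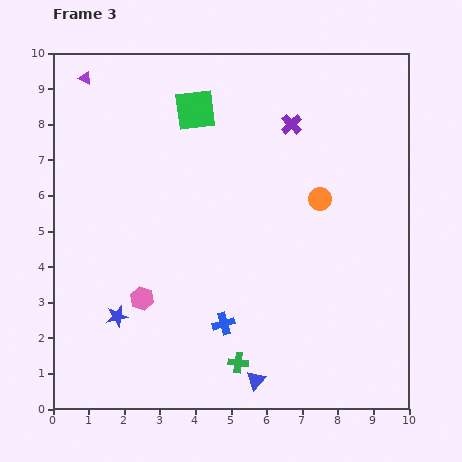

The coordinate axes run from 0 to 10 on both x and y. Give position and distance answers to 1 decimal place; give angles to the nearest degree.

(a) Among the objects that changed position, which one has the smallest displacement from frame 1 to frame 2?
the purple triangle

(moved 1.0)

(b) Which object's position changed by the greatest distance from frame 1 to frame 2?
the green cross

(moved 3.9; next 3.2)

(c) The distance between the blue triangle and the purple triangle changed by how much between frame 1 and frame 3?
+2.1

Distance in frame 1: 7.7. Distance in frame 3: 9.8.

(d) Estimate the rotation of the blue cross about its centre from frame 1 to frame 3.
39° counter-clockwise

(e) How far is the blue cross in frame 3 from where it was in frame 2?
1.3

The blue cross moved from (3.6, 1.9) to (4.8, 2.4), a distance of √(1.2² + 0.5²) ≈ 1.3.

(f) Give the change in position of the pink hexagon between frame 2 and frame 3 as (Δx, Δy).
(1.5, -2.8)

The pink hexagon was at (1.0, 5.9) in frame 2 and (2.5, 3.1) in frame 3.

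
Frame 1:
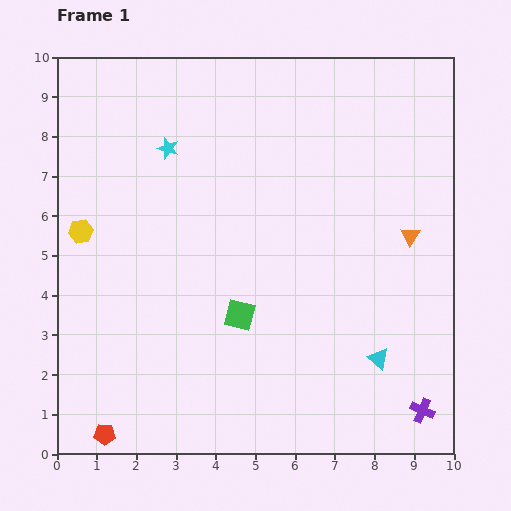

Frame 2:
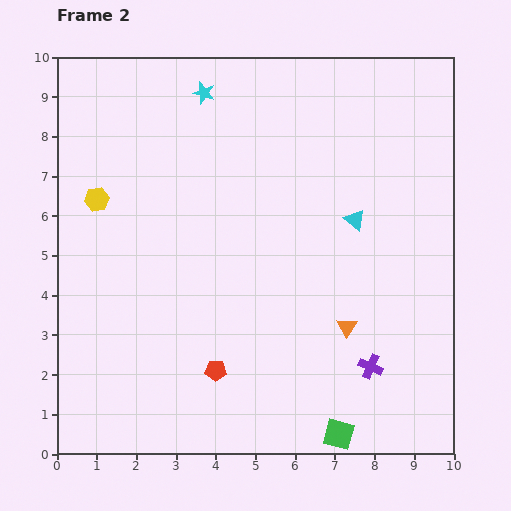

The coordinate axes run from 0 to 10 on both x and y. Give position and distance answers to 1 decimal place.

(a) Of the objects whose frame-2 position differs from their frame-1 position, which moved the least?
the yellow hexagon

(moved 0.9)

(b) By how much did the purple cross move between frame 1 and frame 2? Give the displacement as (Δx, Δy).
(-1.3, 1.1)

The purple cross was at (9.2, 1.1) in frame 1 and (7.9, 2.2) in frame 2.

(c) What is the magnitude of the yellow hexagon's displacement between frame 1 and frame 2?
0.9

The yellow hexagon moved from (0.6, 5.6) to (1.0, 6.4), a distance of √(0.4² + 0.8²) ≈ 0.9.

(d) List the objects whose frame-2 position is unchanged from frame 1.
none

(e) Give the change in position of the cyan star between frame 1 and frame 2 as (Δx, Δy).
(0.9, 1.4)

The cyan star was at (2.8, 7.7) in frame 1 and (3.7, 9.1) in frame 2.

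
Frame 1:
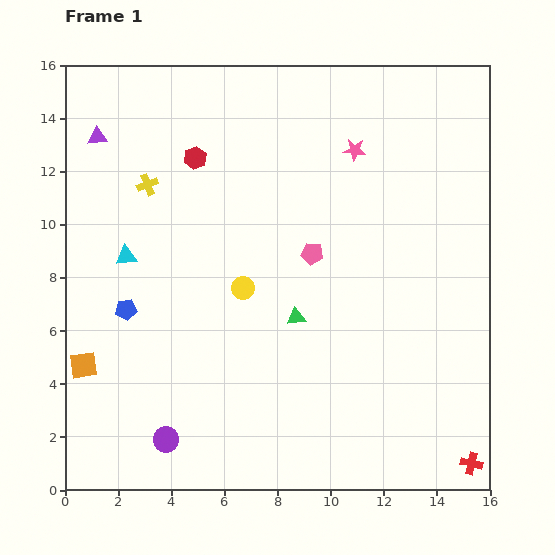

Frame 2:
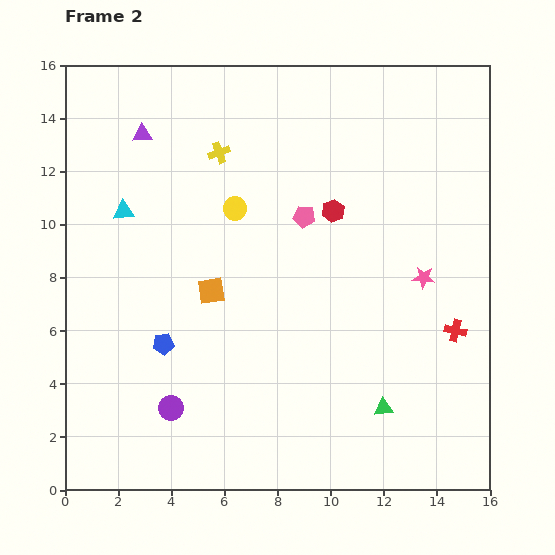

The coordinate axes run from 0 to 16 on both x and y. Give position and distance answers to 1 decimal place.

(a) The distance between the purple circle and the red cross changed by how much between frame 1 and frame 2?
-0.4

Distance in frame 1: 11.5. Distance in frame 2: 11.1.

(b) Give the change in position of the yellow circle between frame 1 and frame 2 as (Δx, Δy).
(-0.3, 3.0)

The yellow circle was at (6.7, 7.6) in frame 1 and (6.4, 10.6) in frame 2.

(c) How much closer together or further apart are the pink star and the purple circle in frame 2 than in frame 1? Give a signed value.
-2.3

Distance in frame 1: 13.0. Distance in frame 2: 10.7.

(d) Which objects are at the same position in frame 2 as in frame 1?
none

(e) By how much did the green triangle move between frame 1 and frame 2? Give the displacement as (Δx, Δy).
(3.3, -3.4)

The green triangle was at (8.7, 6.5) in frame 1 and (12.0, 3.1) in frame 2.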